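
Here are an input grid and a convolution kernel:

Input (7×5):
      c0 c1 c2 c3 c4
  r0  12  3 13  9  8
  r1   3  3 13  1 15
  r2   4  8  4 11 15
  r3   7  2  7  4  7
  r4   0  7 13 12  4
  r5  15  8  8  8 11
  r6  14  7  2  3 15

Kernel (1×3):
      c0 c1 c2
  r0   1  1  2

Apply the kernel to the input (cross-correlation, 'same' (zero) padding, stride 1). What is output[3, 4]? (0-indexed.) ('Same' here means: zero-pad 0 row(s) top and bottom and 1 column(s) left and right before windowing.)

11

The receptive field on the zero-padded input at this output position is [4 7 0]. Elementwise product with the kernel and sum: 4·1 + 7·1 + 0·2.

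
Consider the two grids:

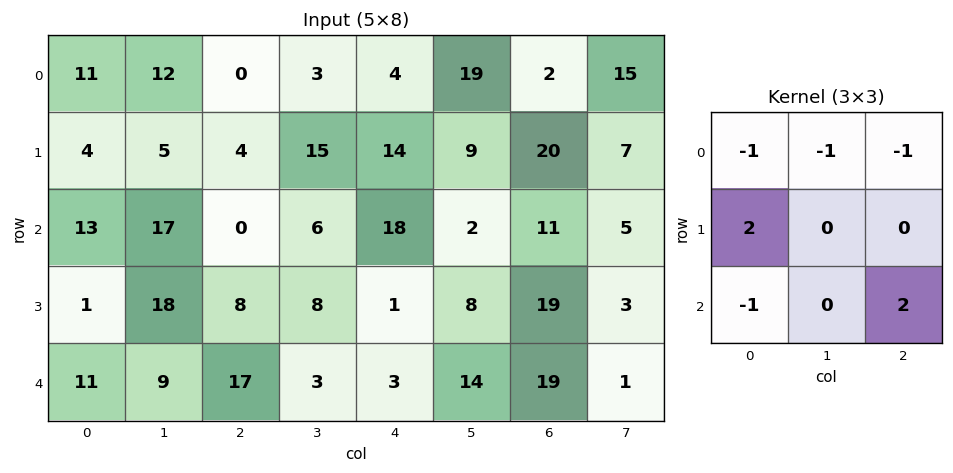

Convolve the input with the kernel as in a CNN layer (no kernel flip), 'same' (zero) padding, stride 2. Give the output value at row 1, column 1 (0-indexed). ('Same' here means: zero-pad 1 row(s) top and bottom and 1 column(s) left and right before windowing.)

The receptive field on the zero-padded input at this output position is [5 4 15 / 17 0 6 / 18 8 8]. Elementwise product with the kernel and sum: 5·-1 + 4·-1 + 15·-1 + 17·2 + 18·-1 + 8·2.

8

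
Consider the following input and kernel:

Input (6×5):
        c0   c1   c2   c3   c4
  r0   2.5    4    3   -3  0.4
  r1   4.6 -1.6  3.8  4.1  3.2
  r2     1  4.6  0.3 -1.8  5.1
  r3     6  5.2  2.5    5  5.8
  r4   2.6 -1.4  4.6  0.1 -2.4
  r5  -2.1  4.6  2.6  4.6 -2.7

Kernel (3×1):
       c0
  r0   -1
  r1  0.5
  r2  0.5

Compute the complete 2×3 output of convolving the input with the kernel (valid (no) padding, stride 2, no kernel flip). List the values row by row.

0.3 -0.95 3.75
3.3 3.25 -3.4

Output[0,0]: The receptive field on the input at this output position is [2.5 / 4.6 / 1]. Elementwise product with the kernel and sum: 2.5·-1 + 4.6·0.5 + 1·0.5.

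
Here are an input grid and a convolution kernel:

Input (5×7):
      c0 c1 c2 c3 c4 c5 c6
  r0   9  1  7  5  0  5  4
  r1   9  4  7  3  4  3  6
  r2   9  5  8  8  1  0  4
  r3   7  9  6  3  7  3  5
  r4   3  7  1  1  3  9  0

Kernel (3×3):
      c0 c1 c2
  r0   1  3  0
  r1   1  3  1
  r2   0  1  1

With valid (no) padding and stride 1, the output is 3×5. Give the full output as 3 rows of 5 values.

Output[0,0]: The receptive field on the input at this output position is [9 1 7 / 9 4 7 / 9 5 8]. Elementwise product with the kernel and sum: 9·1 + 1·3 + 9·1 + 4·3 + 7·1 + 5·1 + 8·1.

53 66 51 24 38
68 71 59 36 26
72 61 58 50 31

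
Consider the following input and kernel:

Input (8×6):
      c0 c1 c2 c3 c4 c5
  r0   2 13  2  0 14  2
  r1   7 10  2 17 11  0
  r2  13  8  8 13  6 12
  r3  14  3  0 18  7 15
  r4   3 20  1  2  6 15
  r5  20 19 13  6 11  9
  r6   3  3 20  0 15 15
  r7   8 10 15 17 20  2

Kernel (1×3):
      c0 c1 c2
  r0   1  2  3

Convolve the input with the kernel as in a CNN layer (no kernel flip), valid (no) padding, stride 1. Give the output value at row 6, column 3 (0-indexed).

75

The receptive field on the input at this output position is [0 15 15]. Elementwise product with the kernel and sum: 0·1 + 15·2 + 15·3.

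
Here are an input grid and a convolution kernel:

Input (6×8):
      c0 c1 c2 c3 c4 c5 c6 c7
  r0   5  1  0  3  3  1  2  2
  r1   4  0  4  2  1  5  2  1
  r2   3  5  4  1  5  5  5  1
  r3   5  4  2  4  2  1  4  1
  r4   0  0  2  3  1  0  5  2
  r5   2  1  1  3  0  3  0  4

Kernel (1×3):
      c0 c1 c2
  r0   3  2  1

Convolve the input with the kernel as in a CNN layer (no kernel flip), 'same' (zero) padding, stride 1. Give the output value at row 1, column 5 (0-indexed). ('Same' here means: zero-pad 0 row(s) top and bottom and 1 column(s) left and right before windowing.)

The receptive field on the zero-padded input at this output position is [1 5 2]. Elementwise product with the kernel and sum: 1·3 + 5·2 + 2·1.

15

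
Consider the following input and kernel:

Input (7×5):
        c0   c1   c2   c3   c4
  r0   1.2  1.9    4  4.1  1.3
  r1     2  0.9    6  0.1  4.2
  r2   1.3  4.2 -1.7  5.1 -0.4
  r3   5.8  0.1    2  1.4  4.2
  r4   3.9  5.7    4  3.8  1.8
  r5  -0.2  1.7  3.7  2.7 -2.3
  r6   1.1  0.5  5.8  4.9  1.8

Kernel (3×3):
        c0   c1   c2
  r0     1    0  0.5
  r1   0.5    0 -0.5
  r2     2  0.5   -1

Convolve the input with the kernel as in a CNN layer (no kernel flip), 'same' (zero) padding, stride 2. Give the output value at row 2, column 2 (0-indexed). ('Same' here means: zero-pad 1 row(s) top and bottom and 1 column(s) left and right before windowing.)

7.55

The receptive field on the zero-padded input at this output position is [1.4 4.2 0 / 3.8 1.8 0 / 2.7 -2.3 0]. Elementwise product with the kernel and sum: 1.4·1 + 0·0.5 + 3.8·0.5 + 0·-0.5 + 2.7·2 + -2.3·0.5 + 0·-1.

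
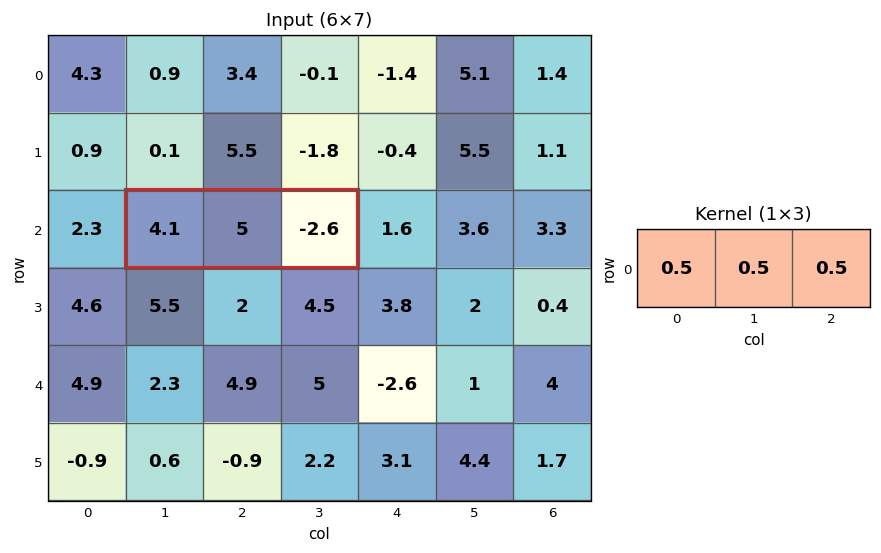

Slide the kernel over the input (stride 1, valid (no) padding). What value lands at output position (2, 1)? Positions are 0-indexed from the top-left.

The receptive field on the input at this output position is [4.1 5 -2.6]. Elementwise product with the kernel and sum: 4.1·0.5 + 5·0.5 + -2.6·0.5.

3.25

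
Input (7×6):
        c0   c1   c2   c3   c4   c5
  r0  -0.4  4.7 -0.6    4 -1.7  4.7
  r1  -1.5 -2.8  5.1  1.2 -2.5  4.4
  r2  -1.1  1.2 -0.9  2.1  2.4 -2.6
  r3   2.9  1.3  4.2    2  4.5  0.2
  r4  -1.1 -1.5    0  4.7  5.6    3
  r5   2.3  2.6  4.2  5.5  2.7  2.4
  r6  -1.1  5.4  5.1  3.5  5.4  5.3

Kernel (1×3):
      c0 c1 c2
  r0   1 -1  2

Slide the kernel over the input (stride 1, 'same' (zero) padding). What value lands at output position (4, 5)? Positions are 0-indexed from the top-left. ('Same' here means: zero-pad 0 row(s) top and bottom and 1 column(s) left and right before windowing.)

The receptive field on the zero-padded input at this output position is [5.6 3 0]. Elementwise product with the kernel and sum: 5.6·1 + 3·-1 + 0·2.

2.6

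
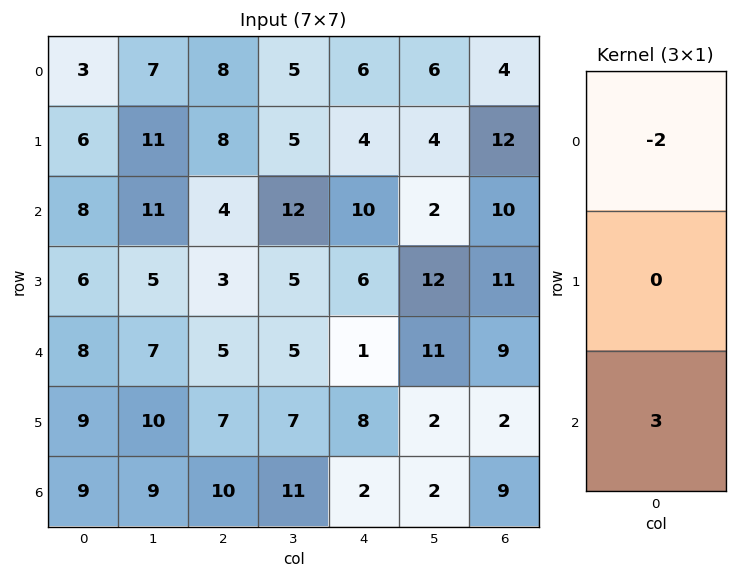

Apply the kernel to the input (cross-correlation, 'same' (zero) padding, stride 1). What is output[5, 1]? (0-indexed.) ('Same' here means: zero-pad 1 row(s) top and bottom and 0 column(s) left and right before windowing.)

The receptive field on the zero-padded input at this output position is [7 / 10 / 9]. Elementwise product with the kernel and sum: 7·-2 + 9·3.

13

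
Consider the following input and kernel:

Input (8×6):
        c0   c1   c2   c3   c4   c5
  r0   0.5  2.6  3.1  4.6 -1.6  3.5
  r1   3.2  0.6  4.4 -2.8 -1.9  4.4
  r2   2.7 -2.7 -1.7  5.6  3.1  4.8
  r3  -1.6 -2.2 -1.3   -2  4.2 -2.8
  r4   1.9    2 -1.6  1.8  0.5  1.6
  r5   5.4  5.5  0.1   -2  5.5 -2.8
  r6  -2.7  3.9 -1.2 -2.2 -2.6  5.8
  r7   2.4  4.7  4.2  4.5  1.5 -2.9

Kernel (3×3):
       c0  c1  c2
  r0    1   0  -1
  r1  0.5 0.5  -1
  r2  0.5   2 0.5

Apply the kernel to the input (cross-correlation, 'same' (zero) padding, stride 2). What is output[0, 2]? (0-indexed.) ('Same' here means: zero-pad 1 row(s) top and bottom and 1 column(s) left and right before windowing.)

-5

The receptive field on the zero-padded input at this output position is [0 0 0 / 4.6 -1.6 3.5 / -2.8 -1.9 4.4]. Elementwise product with the kernel and sum: 0·1 + 0·-1 + 4.6·0.5 + -1.6·0.5 + 3.5·-1 + -2.8·0.5 + -1.9·2 + 4.4·0.5.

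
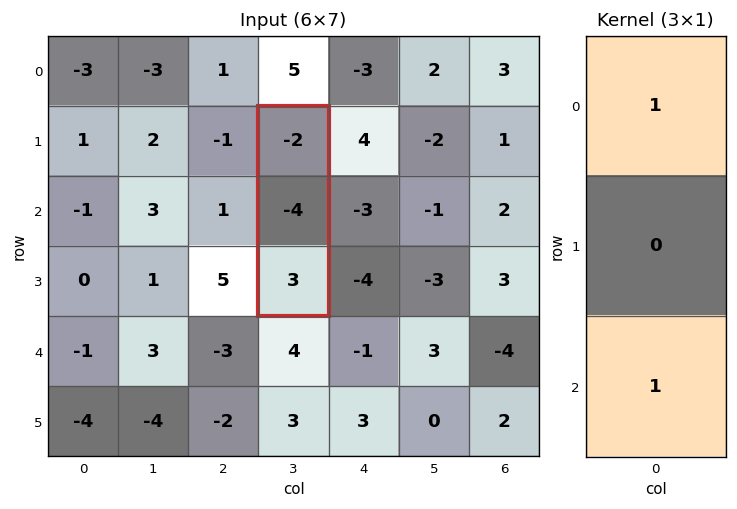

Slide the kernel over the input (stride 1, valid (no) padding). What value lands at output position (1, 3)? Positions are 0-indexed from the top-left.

The receptive field on the input at this output position is [-2 / -4 / 3]. Elementwise product with the kernel and sum: -2·1 + 3·1.

1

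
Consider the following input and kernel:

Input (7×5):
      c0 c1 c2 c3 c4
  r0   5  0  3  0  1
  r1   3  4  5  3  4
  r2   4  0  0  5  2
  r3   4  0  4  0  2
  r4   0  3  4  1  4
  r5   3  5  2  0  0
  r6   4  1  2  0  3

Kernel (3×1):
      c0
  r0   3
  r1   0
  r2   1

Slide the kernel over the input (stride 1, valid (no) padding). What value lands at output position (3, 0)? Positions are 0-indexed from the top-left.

The receptive field on the input at this output position is [4 / 0 / 3]. Elementwise product with the kernel and sum: 4·3 + 3·1.

15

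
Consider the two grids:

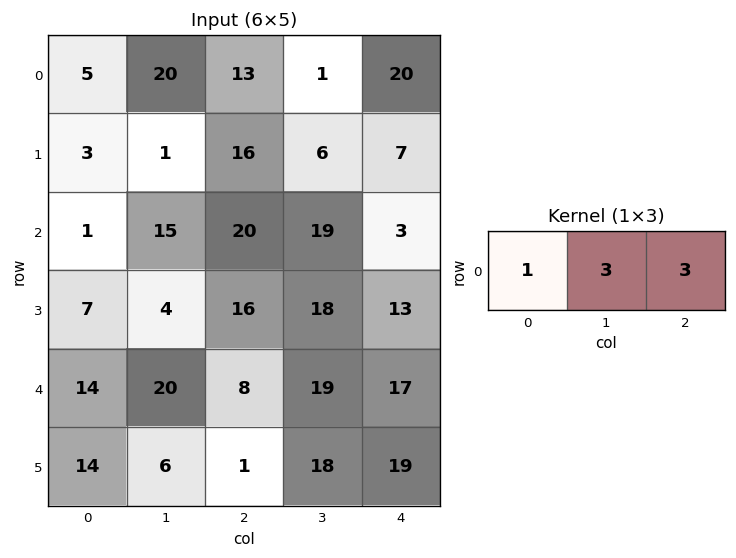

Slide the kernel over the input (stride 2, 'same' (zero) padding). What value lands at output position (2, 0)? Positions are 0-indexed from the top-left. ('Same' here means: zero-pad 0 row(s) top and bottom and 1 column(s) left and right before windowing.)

The receptive field on the zero-padded input at this output position is [0 14 20]. Elementwise product with the kernel and sum: 0·1 + 14·3 + 20·3.

102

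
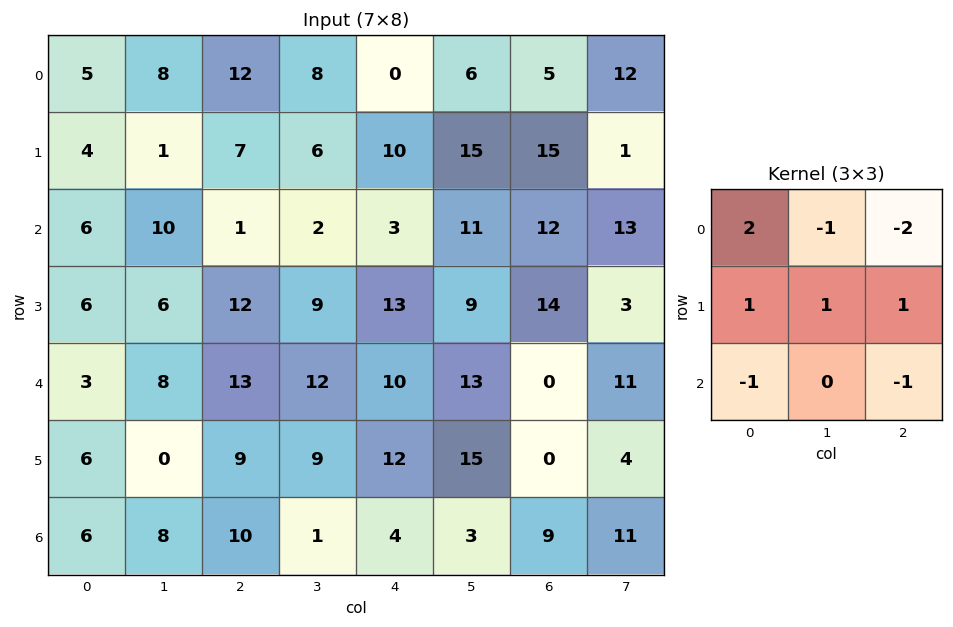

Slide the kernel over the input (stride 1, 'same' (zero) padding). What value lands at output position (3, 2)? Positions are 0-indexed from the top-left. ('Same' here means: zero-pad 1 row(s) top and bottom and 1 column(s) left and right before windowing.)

22

The receptive field on the zero-padded input at this output position is [10 1 2 / 6 12 9 / 8 13 12]. Elementwise product with the kernel and sum: 10·2 + 1·-1 + 2·-2 + 6·1 + 12·1 + 9·1 + 8·-1 + 12·-1.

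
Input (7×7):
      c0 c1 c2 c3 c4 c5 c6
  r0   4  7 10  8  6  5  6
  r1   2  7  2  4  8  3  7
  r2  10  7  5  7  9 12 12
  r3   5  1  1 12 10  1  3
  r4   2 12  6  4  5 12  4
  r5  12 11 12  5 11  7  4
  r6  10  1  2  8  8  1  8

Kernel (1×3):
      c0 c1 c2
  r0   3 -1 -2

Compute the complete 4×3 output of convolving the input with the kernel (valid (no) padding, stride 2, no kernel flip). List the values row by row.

Output[0,0]: The receptive field on the input at this output position is [4 7 10]. Elementwise product with the kernel and sum: 4·3 + 7·-1 + 10·-2.
Output[0,1]: The receptive field on the input at this output position is [10 8 6]. Elementwise product with the kernel and sum: 10·3 + 8·-1 + 6·-2.

-15 10 1
13 -10 -9
-18 4 -5
25 -18 7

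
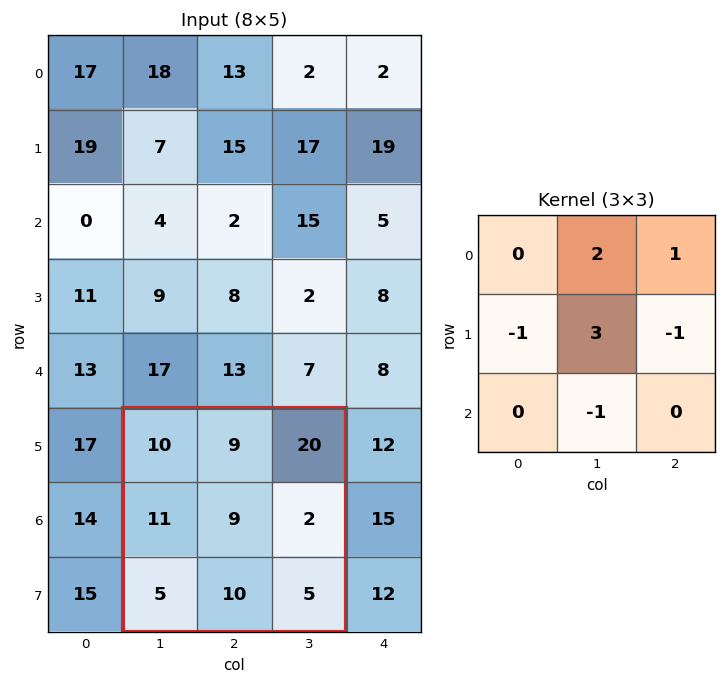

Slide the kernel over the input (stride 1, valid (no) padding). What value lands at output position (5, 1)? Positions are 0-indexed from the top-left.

42

The receptive field on the input at this output position is [10 9 20 / 11 9 2 / 5 10 5]. Elementwise product with the kernel and sum: 9·2 + 20·1 + 11·-1 + 9·3 + 2·-1 + 10·-1.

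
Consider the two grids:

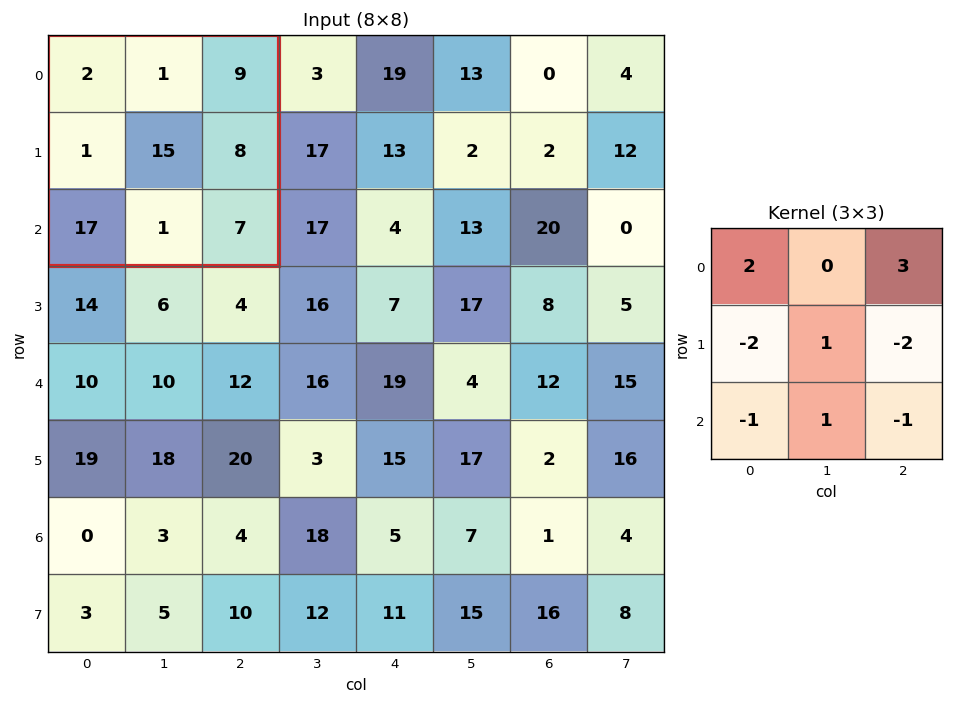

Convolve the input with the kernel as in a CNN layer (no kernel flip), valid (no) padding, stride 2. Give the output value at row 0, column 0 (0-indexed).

5

The receptive field on the input at this output position is [2 1 9 / 1 15 8 / 17 1 7]. Elementwise product with the kernel and sum: 2·2 + 9·3 + 1·-2 + 15·1 + 8·-2 + 17·-1 + 1·1 + 7·-1.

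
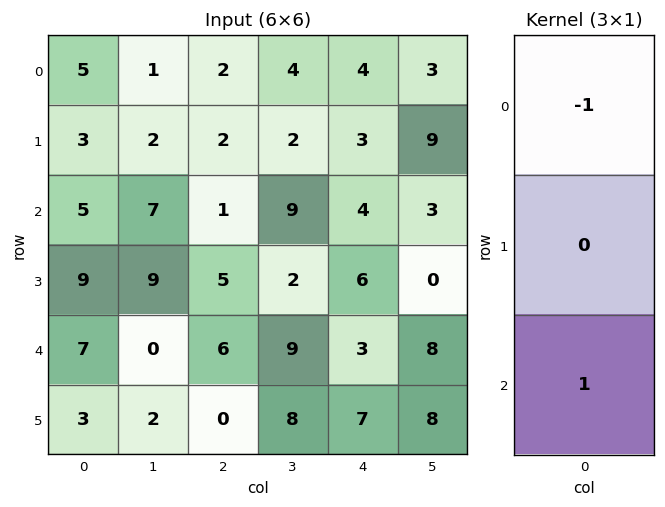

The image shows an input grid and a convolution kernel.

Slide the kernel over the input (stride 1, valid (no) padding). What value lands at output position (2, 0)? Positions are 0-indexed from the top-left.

2

The receptive field on the input at this output position is [5 / 9 / 7]. Elementwise product with the kernel and sum: 5·-1 + 7·1.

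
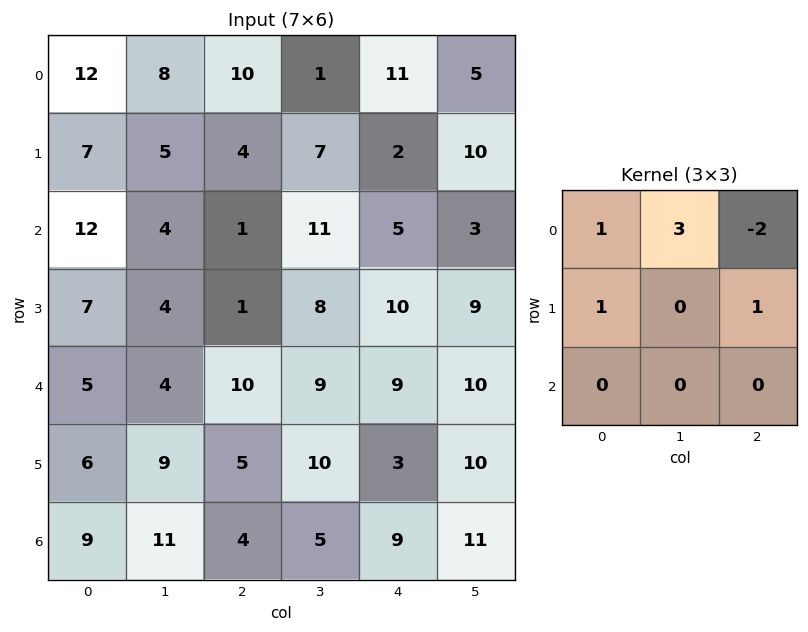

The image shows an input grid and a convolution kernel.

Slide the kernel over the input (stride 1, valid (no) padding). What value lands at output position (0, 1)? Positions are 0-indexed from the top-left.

The receptive field on the input at this output position is [8 10 1 / 5 4 7 / 4 1 11]. Elementwise product with the kernel and sum: 8·1 + 10·3 + 1·-2 + 5·1 + 7·1.

48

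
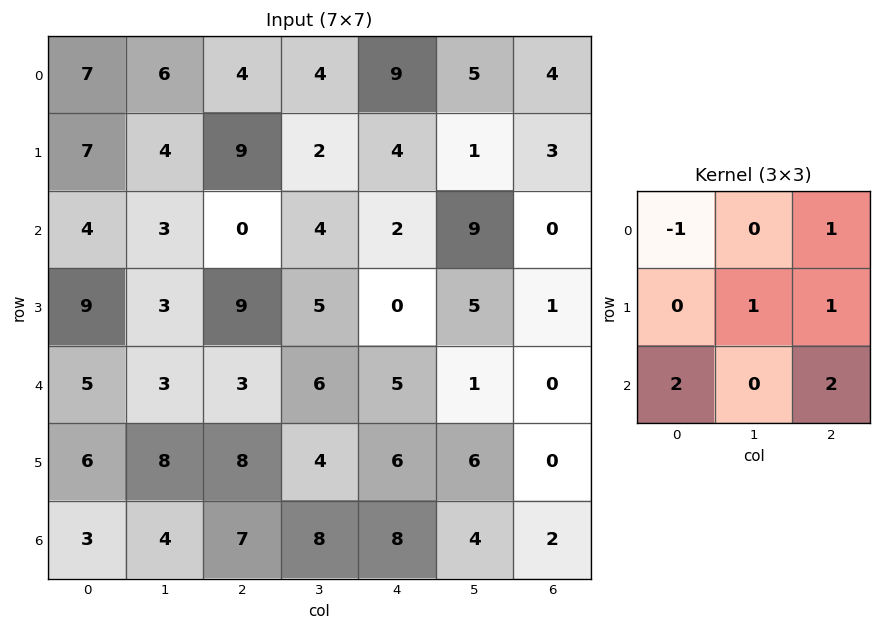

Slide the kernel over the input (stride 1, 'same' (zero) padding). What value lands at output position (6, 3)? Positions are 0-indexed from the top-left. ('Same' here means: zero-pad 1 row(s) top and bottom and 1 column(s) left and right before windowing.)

14

The receptive field on the zero-padded input at this output position is [8 4 6 / 7 8 8 / 0 0 0]. Elementwise product with the kernel and sum: 8·-1 + 6·1 + 8·1 + 8·1 + 0·2 + 0·2.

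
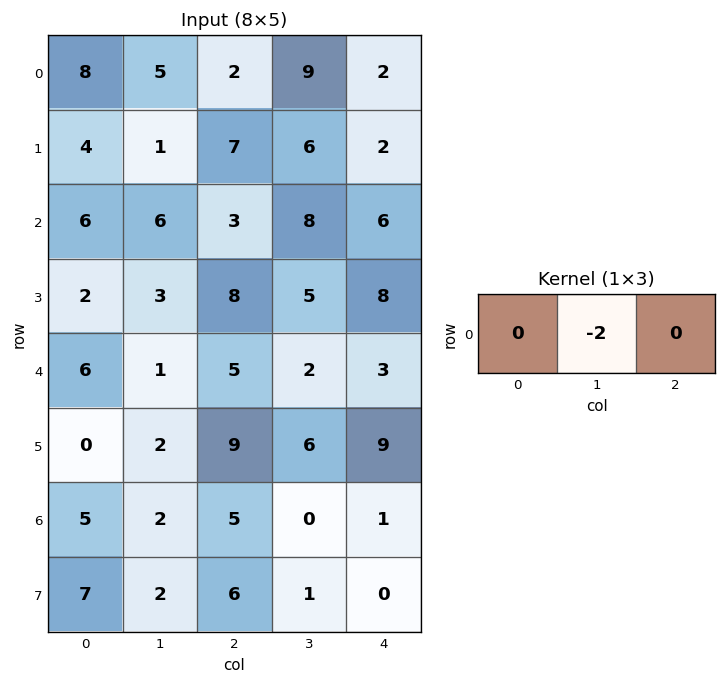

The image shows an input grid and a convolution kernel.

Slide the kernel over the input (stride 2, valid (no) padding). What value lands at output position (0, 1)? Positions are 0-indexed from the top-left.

The receptive field on the input at this output position is [2 9 2]. Elementwise product with the kernel and sum: 9·-2.

-18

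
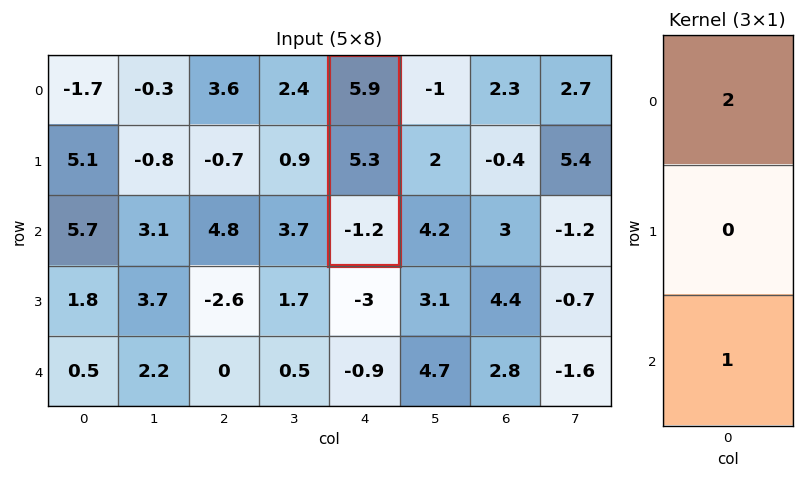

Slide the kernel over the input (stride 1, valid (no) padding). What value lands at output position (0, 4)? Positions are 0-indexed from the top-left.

10.6

The receptive field on the input at this output position is [5.9 / 5.3 / -1.2]. Elementwise product with the kernel and sum: 5.9·2 + -1.2·1.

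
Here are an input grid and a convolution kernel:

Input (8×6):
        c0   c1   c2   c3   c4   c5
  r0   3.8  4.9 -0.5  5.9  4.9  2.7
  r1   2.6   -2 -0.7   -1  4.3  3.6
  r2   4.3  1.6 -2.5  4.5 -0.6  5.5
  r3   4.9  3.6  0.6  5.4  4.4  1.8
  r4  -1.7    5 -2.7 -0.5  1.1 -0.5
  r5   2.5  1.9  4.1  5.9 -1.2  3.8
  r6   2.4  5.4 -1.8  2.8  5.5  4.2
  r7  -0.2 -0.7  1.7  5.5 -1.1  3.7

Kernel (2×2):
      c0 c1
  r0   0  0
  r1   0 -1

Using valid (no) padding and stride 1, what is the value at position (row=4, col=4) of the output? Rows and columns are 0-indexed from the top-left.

The receptive field on the input at this output position is [1.1 -0.5 / -1.2 3.8]. Elementwise product with the kernel and sum: 3.8·-1.

-3.8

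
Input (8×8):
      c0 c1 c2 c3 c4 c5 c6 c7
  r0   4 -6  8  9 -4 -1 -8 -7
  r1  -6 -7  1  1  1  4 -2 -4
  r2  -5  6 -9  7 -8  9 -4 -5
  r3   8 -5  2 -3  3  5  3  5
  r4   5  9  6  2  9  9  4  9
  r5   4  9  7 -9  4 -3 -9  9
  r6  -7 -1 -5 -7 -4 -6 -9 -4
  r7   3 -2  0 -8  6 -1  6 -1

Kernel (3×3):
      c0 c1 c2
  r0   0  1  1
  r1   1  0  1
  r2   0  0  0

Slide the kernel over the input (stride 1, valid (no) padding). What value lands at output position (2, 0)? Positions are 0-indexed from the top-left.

The receptive field on the input at this output position is [-5 6 -9 / 8 -5 2 / 5 9 6]. Elementwise product with the kernel and sum: 6·1 + -9·1 + 8·1 + 2·1.

7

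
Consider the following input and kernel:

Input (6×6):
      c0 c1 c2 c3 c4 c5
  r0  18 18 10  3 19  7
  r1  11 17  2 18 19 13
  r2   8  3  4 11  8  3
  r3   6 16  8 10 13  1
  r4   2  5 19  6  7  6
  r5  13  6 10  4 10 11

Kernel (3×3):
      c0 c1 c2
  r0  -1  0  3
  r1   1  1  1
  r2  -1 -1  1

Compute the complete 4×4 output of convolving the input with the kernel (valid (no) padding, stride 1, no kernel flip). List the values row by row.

Output[0,0]: The receptive field on the input at this output position is [18 18 10 / 11 17 2 / 8 3 4]. Elementwise product with the kernel and sum: 18·-1 + 10·3 + 11·1 + 17·1 + 2·1 + 8·-1 + 3·-1 + 4·1.

35 32 79 52
-4 41 73 21
46 46 33 15
35 32 59 9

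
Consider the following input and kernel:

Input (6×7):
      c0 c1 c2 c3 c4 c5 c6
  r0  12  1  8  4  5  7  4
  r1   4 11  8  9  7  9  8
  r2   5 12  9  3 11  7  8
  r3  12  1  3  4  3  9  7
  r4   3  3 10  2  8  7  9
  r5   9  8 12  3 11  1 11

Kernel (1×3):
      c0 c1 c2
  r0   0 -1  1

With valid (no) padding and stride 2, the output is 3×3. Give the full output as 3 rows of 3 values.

Output[0,0]: The receptive field on the input at this output position is [12 1 8]. Elementwise product with the kernel and sum: 1·-1 + 8·1.
Output[0,1]: The receptive field on the input at this output position is [8 4 5]. Elementwise product with the kernel and sum: 4·-1 + 5·1.

7 1 -3
-3 8 1
7 6 2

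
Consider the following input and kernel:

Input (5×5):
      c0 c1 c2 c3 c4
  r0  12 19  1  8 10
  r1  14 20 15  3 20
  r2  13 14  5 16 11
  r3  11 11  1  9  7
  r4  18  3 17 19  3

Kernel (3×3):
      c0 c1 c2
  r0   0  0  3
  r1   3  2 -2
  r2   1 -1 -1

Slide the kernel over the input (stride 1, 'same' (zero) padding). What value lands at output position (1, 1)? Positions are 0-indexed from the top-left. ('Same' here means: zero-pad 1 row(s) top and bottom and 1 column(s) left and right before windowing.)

The receptive field on the zero-padded input at this output position is [12 19 1 / 14 20 15 / 13 14 5]. Elementwise product with the kernel and sum: 1·3 + 14·3 + 20·2 + 15·-2 + 13·1 + 14·-1 + 5·-1.

49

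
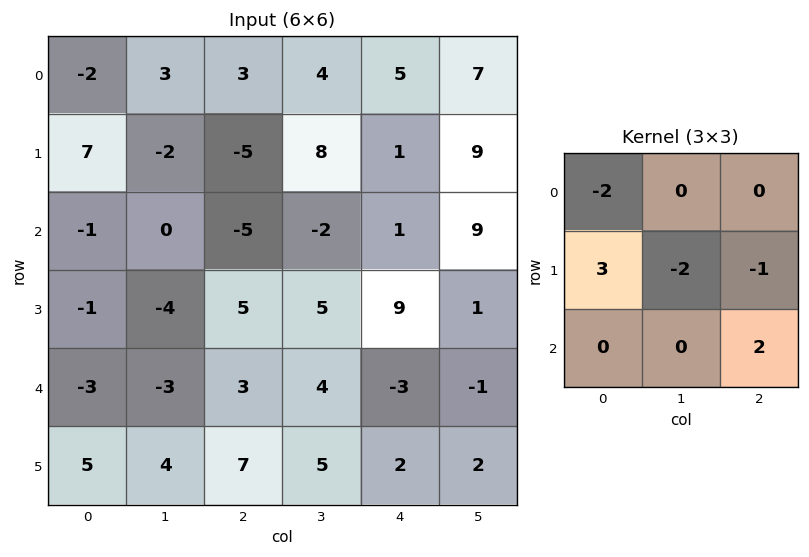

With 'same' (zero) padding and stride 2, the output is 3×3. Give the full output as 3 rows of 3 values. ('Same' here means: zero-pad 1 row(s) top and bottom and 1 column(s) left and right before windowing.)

Output[0,0]: The receptive field on the zero-padded input at this output position is [0 0 0 / 0 -2 3 / 0 7 -2]. Elementwise product with the kernel and sum: 0·-2 + 0·3 + -2·-2 + 3·-1 + -2·2.
Output[0,1]: The receptive field on the zero-padded input at this output position is [0 0 0 / 3 3 4 / -2 -5 8]. Elementwise product with the kernel and sum: 0·-2 + 3·3 + 3·-2 + 4·-1 + 8·2.

-3 15 13
-6 26 -31
17 -1 13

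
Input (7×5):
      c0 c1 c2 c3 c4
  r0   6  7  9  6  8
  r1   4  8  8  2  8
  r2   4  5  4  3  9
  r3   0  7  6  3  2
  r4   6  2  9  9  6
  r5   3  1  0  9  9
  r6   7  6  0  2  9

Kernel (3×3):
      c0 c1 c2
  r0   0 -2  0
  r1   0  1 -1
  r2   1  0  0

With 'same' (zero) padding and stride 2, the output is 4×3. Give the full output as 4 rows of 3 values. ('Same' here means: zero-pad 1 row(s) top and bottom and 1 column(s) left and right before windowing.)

-1 11 10
-9 -8 -4
4 -11 11
-5 -2 -9

Output[0,0]: The receptive field on the zero-padded input at this output position is [0 0 0 / 0 6 7 / 0 4 8]. Elementwise product with the kernel and sum: 0·-2 + 6·1 + 7·-1 + 0·1.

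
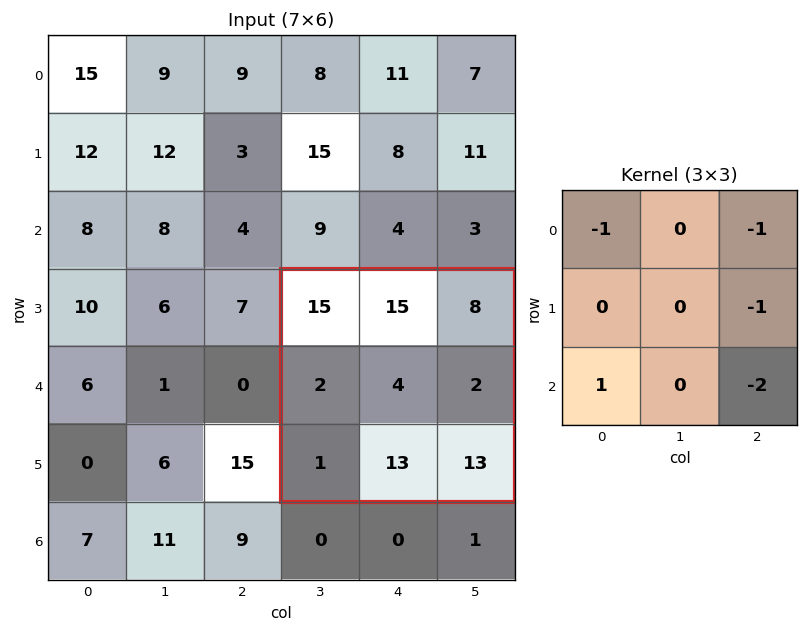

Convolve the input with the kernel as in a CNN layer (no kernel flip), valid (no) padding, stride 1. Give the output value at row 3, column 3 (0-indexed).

-50

The receptive field on the input at this output position is [15 15 8 / 2 4 2 / 1 13 13]. Elementwise product with the kernel and sum: 15·-1 + 8·-1 + 2·-1 + 1·1 + 13·-2.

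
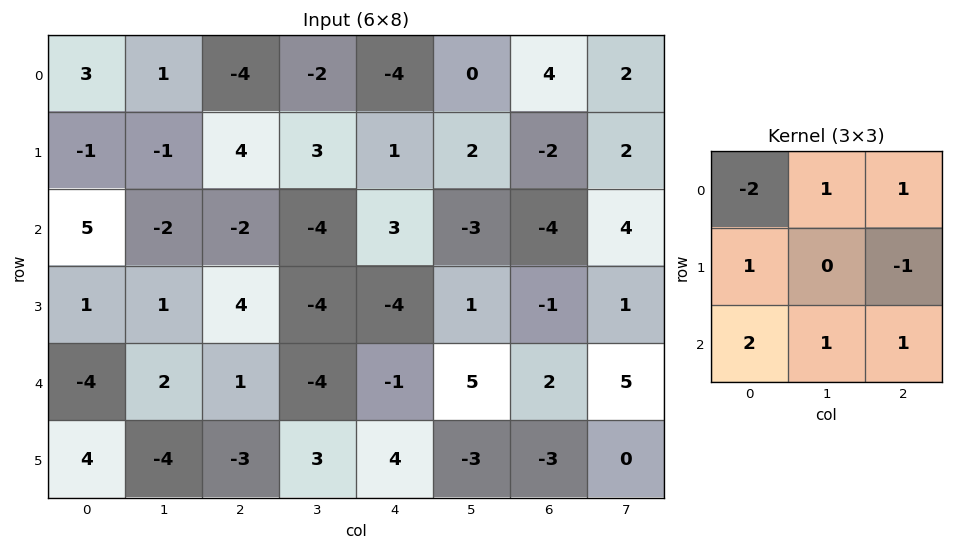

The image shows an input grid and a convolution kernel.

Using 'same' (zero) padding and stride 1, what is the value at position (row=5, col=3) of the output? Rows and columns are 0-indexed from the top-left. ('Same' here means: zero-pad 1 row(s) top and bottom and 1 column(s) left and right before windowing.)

-14

The receptive field on the zero-padded input at this output position is [1 -4 -1 / -3 3 4 / 0 0 0]. Elementwise product with the kernel and sum: 1·-2 + -4·1 + -1·1 + -3·1 + 4·-1 + 0·2 + 0·1 + 0·1.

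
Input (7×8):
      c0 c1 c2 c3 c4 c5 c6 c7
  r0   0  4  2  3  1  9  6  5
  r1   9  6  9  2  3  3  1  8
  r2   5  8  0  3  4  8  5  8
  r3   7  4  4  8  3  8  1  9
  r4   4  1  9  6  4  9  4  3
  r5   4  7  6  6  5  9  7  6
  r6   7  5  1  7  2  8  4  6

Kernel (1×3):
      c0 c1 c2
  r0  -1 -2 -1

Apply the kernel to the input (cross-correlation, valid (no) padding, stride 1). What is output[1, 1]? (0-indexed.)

-26

The receptive field on the input at this output position is [6 9 2]. Elementwise product with the kernel and sum: 6·-1 + 9·-2 + 2·-1.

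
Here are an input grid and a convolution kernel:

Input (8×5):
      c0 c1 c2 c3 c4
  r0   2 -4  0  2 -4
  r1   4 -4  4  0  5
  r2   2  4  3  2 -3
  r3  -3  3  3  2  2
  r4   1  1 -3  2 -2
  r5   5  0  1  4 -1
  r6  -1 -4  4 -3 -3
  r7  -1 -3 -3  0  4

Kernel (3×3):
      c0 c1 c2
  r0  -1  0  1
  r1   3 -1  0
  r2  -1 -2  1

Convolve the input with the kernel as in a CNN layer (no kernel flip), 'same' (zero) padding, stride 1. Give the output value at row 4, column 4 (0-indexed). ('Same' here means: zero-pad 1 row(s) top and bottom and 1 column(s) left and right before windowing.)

4

The receptive field on the zero-padded input at this output position is [2 2 0 / 2 -2 0 / 4 -1 0]. Elementwise product with the kernel and sum: 2·-1 + 0·1 + 2·3 + -2·-1 + 4·-1 + -1·-2 + 0·1.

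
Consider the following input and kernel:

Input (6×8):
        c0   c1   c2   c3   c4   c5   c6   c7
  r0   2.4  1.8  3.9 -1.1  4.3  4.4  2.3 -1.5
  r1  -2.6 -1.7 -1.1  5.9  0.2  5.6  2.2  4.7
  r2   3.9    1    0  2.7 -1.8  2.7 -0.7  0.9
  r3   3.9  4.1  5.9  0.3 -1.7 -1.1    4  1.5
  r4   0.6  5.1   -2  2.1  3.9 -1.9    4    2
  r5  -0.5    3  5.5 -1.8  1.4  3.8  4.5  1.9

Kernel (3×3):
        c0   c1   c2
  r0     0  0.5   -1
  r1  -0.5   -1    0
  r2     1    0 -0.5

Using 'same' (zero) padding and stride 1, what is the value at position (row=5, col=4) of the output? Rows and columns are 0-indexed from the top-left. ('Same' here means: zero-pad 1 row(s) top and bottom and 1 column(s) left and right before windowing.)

3.35

The receptive field on the zero-padded input at this output position is [2.1 3.9 -1.9 / -1.8 1.4 3.8 / 0 0 0]. Elementwise product with the kernel and sum: 3.9·0.5 + -1.9·-1 + -1.8·-0.5 + 1.4·-1 + 0·1 + 0·-0.5.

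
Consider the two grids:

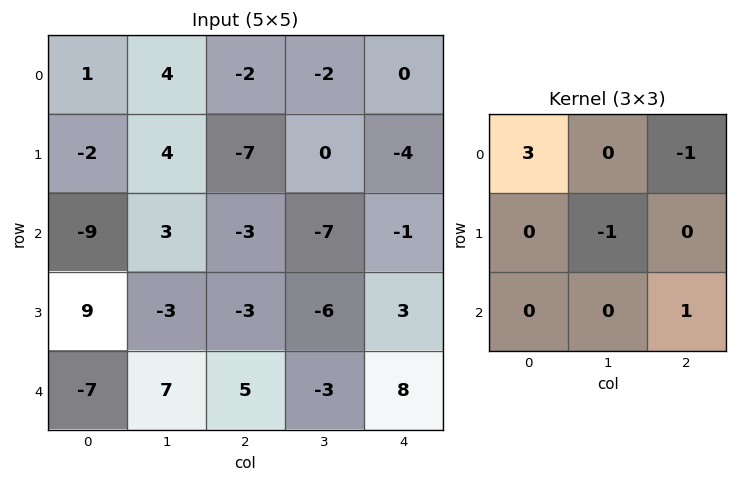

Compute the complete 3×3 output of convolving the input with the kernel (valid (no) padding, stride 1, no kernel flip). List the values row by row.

Output[0,0]: The receptive field on the input at this output position is [1 4 -2 / -2 4 -7 / -9 3 -3]. Elementwise product with the kernel and sum: 1·3 + -2·-1 + 4·-1 + -3·1.

-2 14 -7
-5 9 -7
-16 16 6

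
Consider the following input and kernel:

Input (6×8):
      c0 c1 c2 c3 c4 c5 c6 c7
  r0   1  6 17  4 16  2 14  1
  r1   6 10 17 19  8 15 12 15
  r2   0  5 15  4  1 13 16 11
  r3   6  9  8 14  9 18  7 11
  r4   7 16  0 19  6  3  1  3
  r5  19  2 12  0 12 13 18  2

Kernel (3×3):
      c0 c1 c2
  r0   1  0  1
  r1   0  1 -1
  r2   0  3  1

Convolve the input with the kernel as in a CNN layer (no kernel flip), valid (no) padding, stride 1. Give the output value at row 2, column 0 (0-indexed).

The receptive field on the input at this output position is [0 5 15 / 6 9 8 / 7 16 0]. Elementwise product with the kernel and sum: 0·1 + 15·1 + 9·1 + 8·-1 + 16·3 + 0·1.

64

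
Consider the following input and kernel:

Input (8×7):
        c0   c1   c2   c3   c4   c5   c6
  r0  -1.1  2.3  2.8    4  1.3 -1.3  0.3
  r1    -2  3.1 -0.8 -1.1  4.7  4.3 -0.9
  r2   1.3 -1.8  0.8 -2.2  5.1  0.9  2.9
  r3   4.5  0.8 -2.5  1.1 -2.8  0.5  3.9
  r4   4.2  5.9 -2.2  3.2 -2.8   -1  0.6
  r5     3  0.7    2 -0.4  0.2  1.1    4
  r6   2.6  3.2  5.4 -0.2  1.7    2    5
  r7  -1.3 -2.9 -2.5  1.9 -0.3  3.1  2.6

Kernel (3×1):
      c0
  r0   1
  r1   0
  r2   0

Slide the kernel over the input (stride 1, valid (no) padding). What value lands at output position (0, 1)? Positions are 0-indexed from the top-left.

2.3

The receptive field on the input at this output position is [2.3 / 3.1 / -1.8]. Elementwise product with the kernel and sum: 2.3·1.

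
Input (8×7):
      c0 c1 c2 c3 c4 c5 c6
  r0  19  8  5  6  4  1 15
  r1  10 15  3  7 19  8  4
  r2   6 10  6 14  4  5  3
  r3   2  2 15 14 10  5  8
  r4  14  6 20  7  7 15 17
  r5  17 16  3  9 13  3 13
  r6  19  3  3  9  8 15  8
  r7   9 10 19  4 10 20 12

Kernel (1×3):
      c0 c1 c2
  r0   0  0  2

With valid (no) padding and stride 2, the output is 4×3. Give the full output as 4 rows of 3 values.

Output[0,0]: The receptive field on the input at this output position is [19 8 5]. Elementwise product with the kernel and sum: 5·2.

10 8 30
12 8 6
40 14 34
6 16 16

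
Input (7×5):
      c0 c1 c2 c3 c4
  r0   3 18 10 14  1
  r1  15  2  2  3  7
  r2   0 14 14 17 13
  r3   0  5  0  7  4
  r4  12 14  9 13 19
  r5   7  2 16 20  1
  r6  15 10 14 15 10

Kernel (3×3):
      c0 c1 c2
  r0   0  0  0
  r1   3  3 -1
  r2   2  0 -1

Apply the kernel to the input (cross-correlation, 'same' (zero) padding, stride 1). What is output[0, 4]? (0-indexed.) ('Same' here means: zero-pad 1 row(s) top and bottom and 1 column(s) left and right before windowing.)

51

The receptive field on the zero-padded input at this output position is [0 0 0 / 14 1 0 / 3 7 0]. Elementwise product with the kernel and sum: 14·3 + 1·3 + 0·-1 + 3·2 + 0·-1.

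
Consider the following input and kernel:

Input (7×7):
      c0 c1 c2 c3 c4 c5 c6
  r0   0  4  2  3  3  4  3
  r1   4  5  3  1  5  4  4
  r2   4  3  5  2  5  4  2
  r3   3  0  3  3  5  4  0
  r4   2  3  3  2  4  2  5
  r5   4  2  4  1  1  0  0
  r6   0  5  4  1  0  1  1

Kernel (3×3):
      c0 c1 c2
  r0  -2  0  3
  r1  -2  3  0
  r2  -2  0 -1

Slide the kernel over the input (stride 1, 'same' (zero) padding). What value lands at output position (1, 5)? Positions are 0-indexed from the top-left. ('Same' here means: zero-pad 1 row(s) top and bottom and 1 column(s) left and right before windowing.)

-7

The receptive field on the zero-padded input at this output position is [3 4 3 / 5 4 4 / 5 4 2]. Elementwise product with the kernel and sum: 3·-2 + 3·3 + 5·-2 + 4·3 + 5·-2 + 2·-1.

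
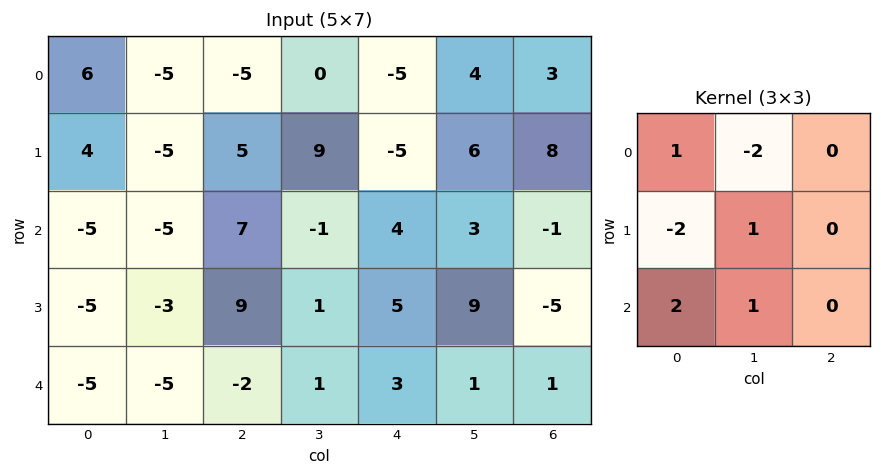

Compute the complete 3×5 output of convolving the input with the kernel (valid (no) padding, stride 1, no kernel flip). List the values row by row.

-12 17 7 -11 14
6 5 -9 32 -3
-3 -16 -11 -1 4

Output[0,0]: The receptive field on the input at this output position is [6 -5 -5 / 4 -5 5 / -5 -5 7]. Elementwise product with the kernel and sum: 6·1 + -5·-2 + 4·-2 + -5·1 + -5·2 + -5·1.
Output[0,1]: The receptive field on the input at this output position is [-5 -5 0 / -5 5 9 / -5 7 -1]. Elementwise product with the kernel and sum: -5·1 + -5·-2 + -5·-2 + 5·1 + -5·2 + 7·1.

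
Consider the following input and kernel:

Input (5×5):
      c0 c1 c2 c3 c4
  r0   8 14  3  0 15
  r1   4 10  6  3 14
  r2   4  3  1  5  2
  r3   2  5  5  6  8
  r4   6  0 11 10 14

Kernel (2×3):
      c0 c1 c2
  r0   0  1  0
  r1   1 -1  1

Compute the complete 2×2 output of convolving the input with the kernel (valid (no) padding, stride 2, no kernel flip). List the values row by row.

Output[0,0]: The receptive field on the input at this output position is [8 14 3 / 4 10 6]. Elementwise product with the kernel and sum: 14·1 + 4·1 + 10·-1 + 6·1.

14 17
5 12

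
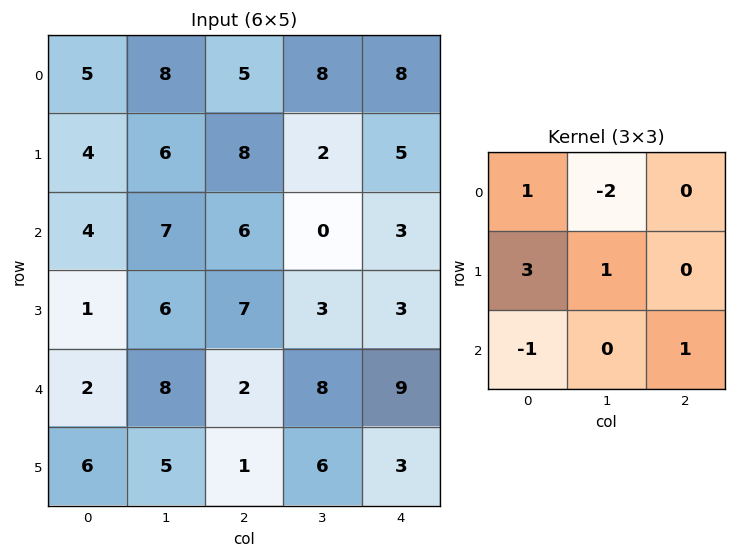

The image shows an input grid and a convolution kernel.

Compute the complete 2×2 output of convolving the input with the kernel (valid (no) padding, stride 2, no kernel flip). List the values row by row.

9 12
-1 37

Output[0,0]: The receptive field on the input at this output position is [5 8 5 / 4 6 8 / 4 7 6]. Elementwise product with the kernel and sum: 5·1 + 8·-2 + 4·3 + 6·1 + 4·-1 + 6·1.
Output[0,1]: The receptive field on the input at this output position is [5 8 8 / 8 2 5 / 6 0 3]. Elementwise product with the kernel and sum: 5·1 + 8·-2 + 8·3 + 2·1 + 6·-1 + 3·1.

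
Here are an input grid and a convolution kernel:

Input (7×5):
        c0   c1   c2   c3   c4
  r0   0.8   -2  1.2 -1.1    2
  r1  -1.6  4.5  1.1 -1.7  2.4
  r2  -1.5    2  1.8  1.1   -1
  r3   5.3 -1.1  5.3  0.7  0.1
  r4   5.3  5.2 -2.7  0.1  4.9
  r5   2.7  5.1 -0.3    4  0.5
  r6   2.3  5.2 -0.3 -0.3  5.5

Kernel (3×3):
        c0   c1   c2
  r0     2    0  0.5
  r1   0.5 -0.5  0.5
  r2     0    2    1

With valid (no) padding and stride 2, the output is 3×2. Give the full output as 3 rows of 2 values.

5.5 7.2
11.45 10.55
18 0.05

Output[0,0]: The receptive field on the input at this output position is [0.8 -2 1.2 / -1.6 4.5 1.1 / -1.5 2 1.8]. Elementwise product with the kernel and sum: 0.8·2 + 1.2·0.5 + -1.6·0.5 + 4.5·-0.5 + 1.1·0.5 + 2·2 + 1.8·1.
Output[0,1]: The receptive field on the input at this output position is [1.2 -1.1 2 / 1.1 -1.7 2.4 / 1.8 1.1 -1]. Elementwise product with the kernel and sum: 1.2·2 + 2·0.5 + 1.1·0.5 + -1.7·-0.5 + 2.4·0.5 + 1.1·2 + -1·1.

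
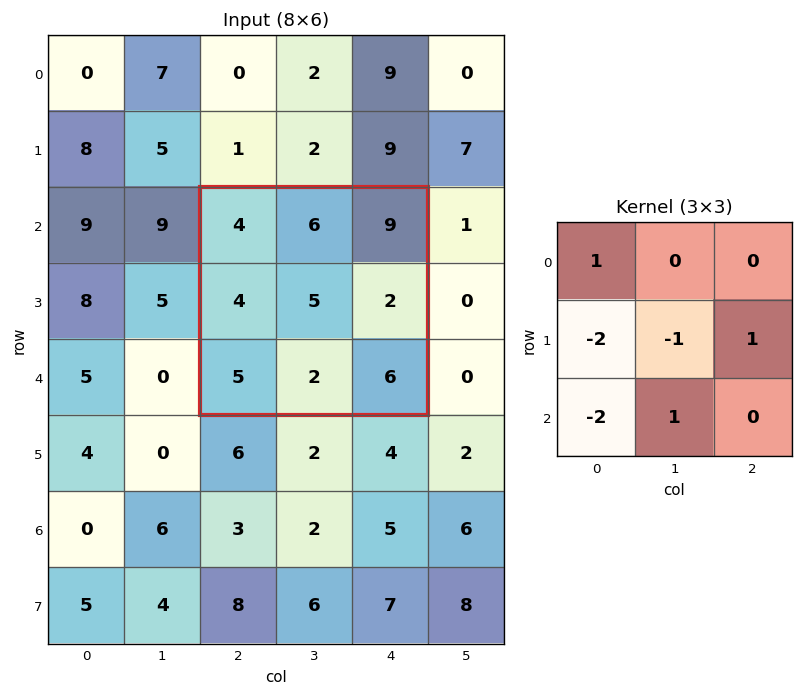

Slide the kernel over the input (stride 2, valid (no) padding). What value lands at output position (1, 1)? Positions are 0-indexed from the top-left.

-15

The receptive field on the input at this output position is [4 6 9 / 4 5 2 / 5 2 6]. Elementwise product with the kernel and sum: 4·1 + 4·-2 + 5·-1 + 2·1 + 5·-2 + 2·1.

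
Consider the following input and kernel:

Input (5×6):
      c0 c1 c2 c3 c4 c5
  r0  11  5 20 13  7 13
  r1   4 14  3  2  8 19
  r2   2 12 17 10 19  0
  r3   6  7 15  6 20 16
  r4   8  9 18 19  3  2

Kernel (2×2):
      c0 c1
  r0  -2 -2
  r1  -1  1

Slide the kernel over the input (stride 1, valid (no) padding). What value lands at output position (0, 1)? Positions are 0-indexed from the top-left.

The receptive field on the input at this output position is [5 20 / 14 3]. Elementwise product with the kernel and sum: 5·-2 + 20·-2 + 14·-1 + 3·1.

-61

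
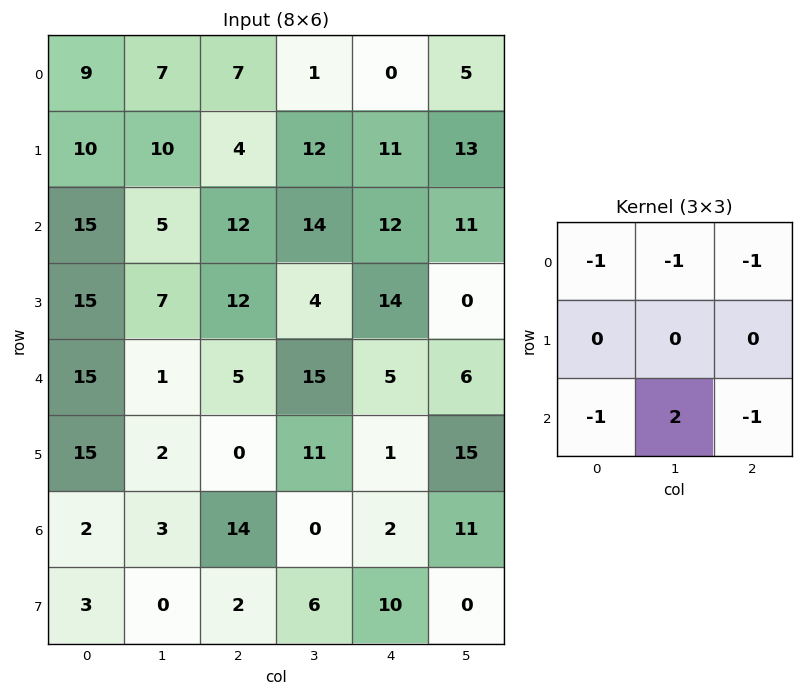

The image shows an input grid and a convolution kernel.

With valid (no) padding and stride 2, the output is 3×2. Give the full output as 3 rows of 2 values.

Output[0,0]: The receptive field on the input at this output position is [9 7 7 / 10 10 4 / 15 5 12]. Elementwise product with the kernel and sum: 9·-1 + 7·-1 + 7·-1 + 15·-1 + 5·2 + 12·-1.
Output[0,1]: The receptive field on the input at this output position is [7 1 0 / 4 12 11 / 12 14 12]. Elementwise product with the kernel and sum: 7·-1 + 1·-1 + 0·-1 + 12·-1 + 14·2 + 12·-1.

-40 -4
-50 -18
-31 -41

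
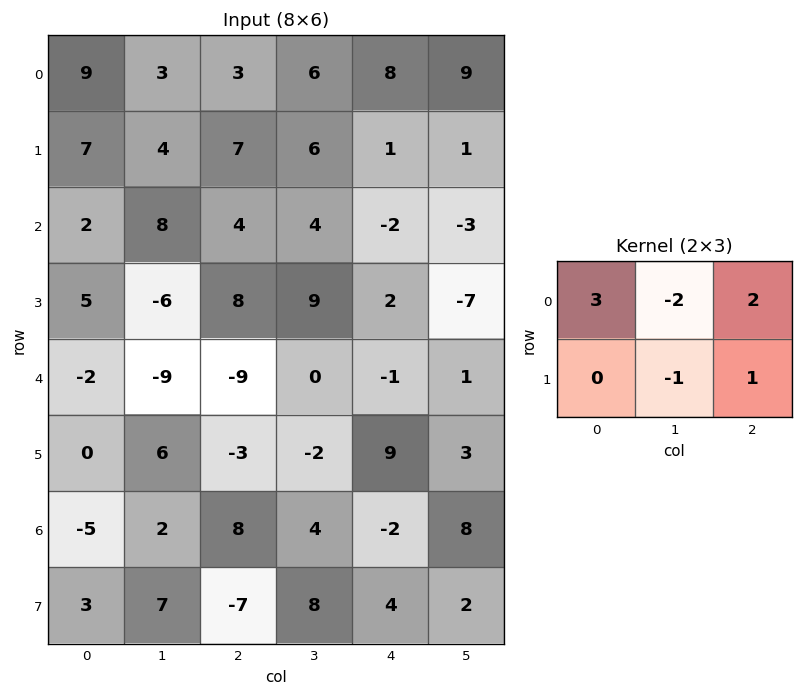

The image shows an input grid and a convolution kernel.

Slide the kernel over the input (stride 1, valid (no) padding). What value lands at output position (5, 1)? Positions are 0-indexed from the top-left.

The receptive field on the input at this output position is [6 -3 -2 / 2 8 4]. Elementwise product with the kernel and sum: 6·3 + -3·-2 + -2·2 + 8·-1 + 4·1.

16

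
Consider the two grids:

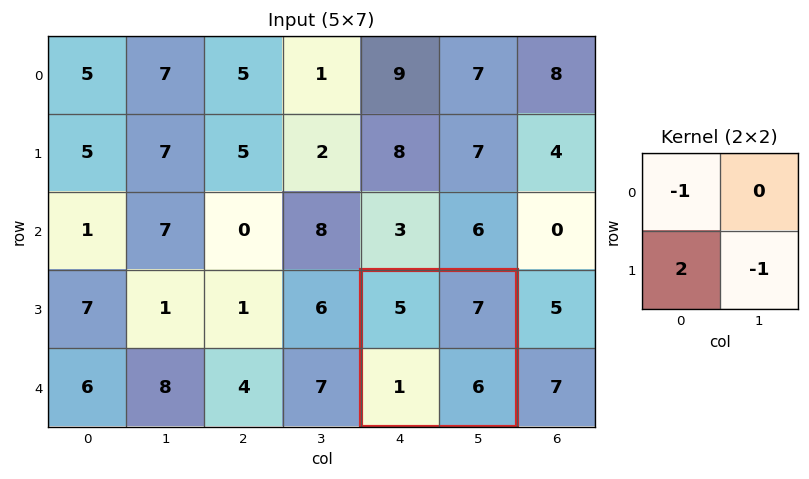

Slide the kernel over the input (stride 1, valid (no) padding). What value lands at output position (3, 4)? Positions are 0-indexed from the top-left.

The receptive field on the input at this output position is [5 7 / 1 6]. Elementwise product with the kernel and sum: 5·-1 + 1·2 + 6·-1.

-9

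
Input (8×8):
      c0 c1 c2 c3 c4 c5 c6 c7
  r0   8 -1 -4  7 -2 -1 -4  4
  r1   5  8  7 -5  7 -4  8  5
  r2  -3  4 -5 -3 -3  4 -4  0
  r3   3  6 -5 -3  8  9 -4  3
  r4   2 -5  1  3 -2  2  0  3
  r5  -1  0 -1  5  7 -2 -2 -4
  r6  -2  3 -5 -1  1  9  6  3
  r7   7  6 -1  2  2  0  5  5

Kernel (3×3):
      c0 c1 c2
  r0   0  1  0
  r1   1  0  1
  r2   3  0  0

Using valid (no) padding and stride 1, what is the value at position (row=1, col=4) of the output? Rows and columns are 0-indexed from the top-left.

13

The receptive field on the input at this output position is [7 -4 8 / -3 4 -4 / 8 9 -4]. Elementwise product with the kernel and sum: -4·1 + -3·1 + -4·1 + 8·3.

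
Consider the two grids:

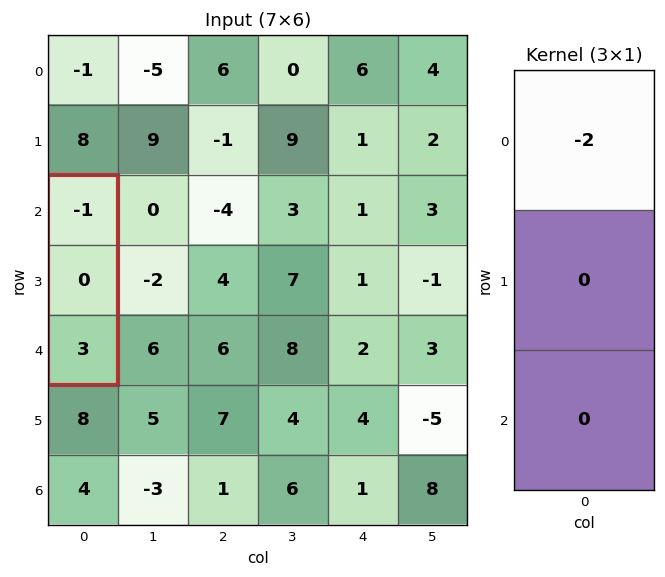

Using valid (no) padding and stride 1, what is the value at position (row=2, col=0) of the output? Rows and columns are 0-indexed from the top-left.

The receptive field on the input at this output position is [-1 / 0 / 3]. Elementwise product with the kernel and sum: -1·-2.

2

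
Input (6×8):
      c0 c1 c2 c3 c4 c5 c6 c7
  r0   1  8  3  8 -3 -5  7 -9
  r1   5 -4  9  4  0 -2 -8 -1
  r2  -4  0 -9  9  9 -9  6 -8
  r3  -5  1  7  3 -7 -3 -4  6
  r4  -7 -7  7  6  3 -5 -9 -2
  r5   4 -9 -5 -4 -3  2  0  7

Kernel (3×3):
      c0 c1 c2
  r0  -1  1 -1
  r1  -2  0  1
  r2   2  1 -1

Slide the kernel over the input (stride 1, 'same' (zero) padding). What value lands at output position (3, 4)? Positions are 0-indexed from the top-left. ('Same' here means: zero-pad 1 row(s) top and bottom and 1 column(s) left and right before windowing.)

20

The receptive field on the zero-padded input at this output position is [9 9 -9 / 3 -7 -3 / 6 3 -5]. Elementwise product with the kernel and sum: 9·-1 + 9·1 + -9·-1 + 3·-2 + -3·1 + 6·2 + 3·1 + -5·-1.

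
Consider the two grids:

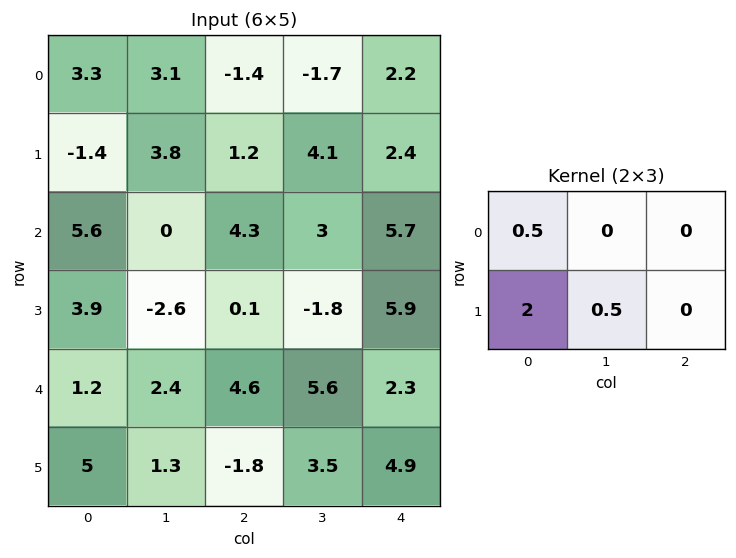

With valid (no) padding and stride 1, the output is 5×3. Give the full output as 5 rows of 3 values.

Output[0,0]: The receptive field on the input at this output position is [3.3 3.1 -1.4 / -1.4 3.8 1.2]. Elementwise product with the kernel and sum: 3.3·0.5 + -1.4·2 + 3.8·0.5.

0.75 9.75 3.75
10.5 4.05 10.7
9.3 -5.15 1.45
5.55 5.8 12.05
11.25 2.9 0.45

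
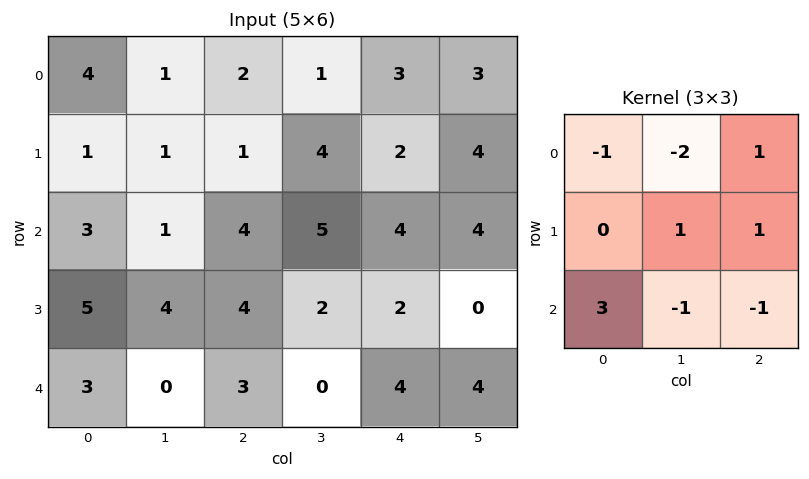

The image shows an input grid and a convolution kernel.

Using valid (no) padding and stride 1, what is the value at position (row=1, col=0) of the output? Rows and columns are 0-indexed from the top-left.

10

The receptive field on the input at this output position is [1 1 1 / 3 1 4 / 5 4 4]. Elementwise product with the kernel and sum: 1·-1 + 1·-2 + 1·1 + 1·1 + 4·1 + 5·3 + 4·-1 + 4·-1.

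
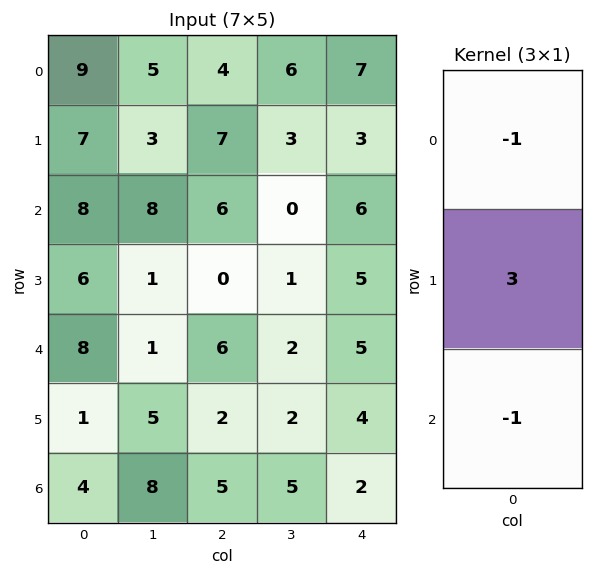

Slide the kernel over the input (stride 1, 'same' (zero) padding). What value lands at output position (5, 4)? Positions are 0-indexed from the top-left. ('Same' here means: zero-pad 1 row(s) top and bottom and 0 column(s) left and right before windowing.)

The receptive field on the zero-padded input at this output position is [5 / 4 / 2]. Elementwise product with the kernel and sum: 5·-1 + 4·3 + 2·-1.

5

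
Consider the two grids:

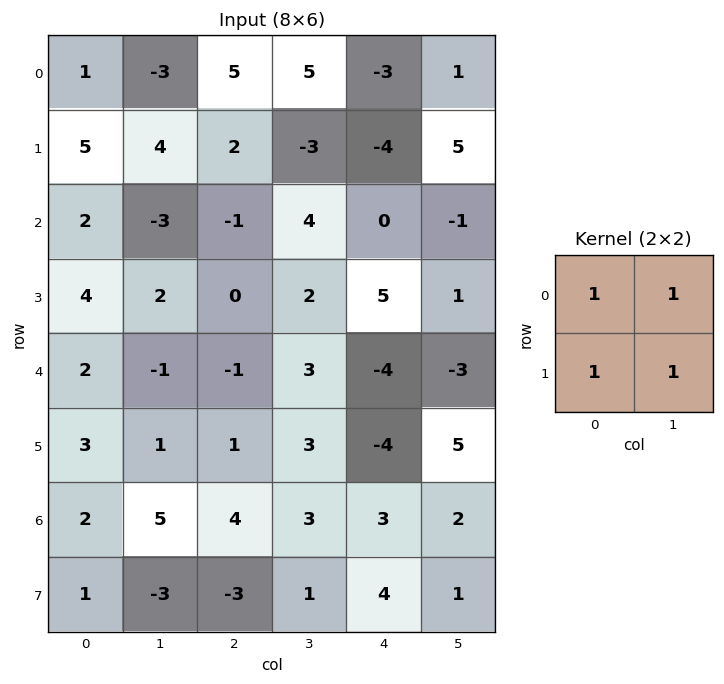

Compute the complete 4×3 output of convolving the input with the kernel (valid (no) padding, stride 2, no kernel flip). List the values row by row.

7 9 -1
5 5 5
5 6 -6
5 5 10

Output[0,0]: The receptive field on the input at this output position is [1 -3 / 5 4]. Elementwise product with the kernel and sum: 1·1 + -3·1 + 5·1 + 4·1.
Output[0,1]: The receptive field on the input at this output position is [5 5 / 2 -3]. Elementwise product with the kernel and sum: 5·1 + 5·1 + 2·1 + -3·1.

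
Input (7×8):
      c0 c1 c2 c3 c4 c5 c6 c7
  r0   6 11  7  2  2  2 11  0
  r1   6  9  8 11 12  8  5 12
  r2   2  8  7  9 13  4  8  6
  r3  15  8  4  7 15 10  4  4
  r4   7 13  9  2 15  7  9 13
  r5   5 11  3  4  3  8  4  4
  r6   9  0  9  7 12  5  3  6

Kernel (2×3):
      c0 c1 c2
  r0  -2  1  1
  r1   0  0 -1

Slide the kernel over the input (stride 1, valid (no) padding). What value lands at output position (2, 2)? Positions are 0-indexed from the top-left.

-7

The receptive field on the input at this output position is [7 9 13 / 4 7 15]. Elementwise product with the kernel and sum: 7·-2 + 9·1 + 13·1 + 15·-1.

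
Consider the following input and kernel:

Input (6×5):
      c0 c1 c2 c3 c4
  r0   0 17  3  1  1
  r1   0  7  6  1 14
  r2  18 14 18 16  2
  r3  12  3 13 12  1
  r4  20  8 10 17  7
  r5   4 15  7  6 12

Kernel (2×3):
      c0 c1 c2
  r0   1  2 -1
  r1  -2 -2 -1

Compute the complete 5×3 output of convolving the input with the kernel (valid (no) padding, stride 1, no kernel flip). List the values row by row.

11 -5 -24
-74 -62 -76
-15 -10 -3
-61 -36 -25
-19 -39 -1

Output[0,0]: The receptive field on the input at this output position is [0 17 3 / 0 7 6]. Elementwise product with the kernel and sum: 0·1 + 17·2 + 3·-1 + 0·-2 + 7·-2 + 6·-1.
Output[0,1]: The receptive field on the input at this output position is [17 3 1 / 7 6 1]. Elementwise product with the kernel and sum: 17·1 + 3·2 + 1·-1 + 7·-2 + 6·-2 + 1·-1.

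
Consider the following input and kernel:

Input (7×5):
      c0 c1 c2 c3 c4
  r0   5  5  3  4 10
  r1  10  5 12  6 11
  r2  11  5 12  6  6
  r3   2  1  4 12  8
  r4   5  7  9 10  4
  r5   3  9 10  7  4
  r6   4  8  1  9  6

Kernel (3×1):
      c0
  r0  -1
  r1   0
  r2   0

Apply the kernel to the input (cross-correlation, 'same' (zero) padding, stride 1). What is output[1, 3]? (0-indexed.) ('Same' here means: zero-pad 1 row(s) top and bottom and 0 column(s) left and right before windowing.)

The receptive field on the zero-padded input at this output position is [4 / 6 / 6]. Elementwise product with the kernel and sum: 4·-1.

-4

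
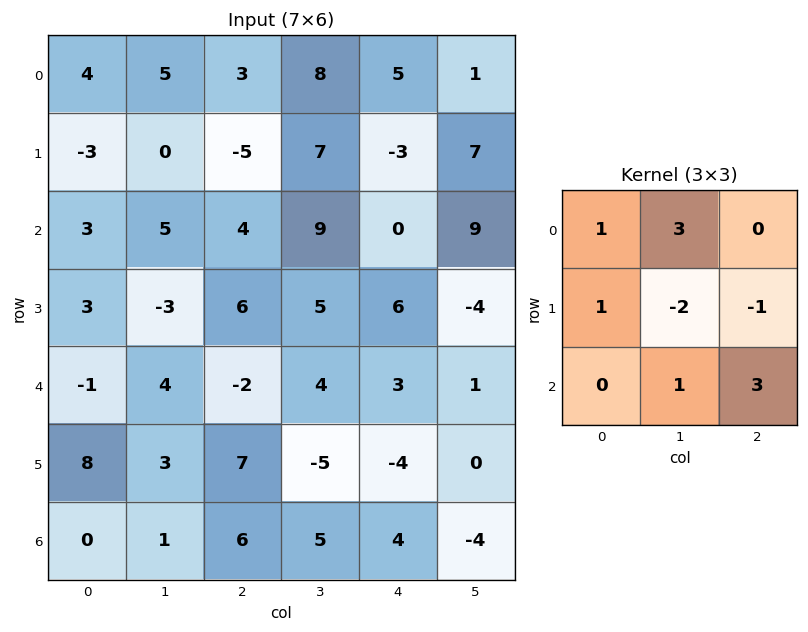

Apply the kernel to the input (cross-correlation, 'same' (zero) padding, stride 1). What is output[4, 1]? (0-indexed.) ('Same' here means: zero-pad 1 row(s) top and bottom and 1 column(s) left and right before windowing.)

11

The receptive field on the zero-padded input at this output position is [3 -3 6 / -1 4 -2 / 8 3 7]. Elementwise product with the kernel and sum: 3·1 + -3·3 + -1·1 + 4·-2 + -2·-1 + 3·1 + 7·3.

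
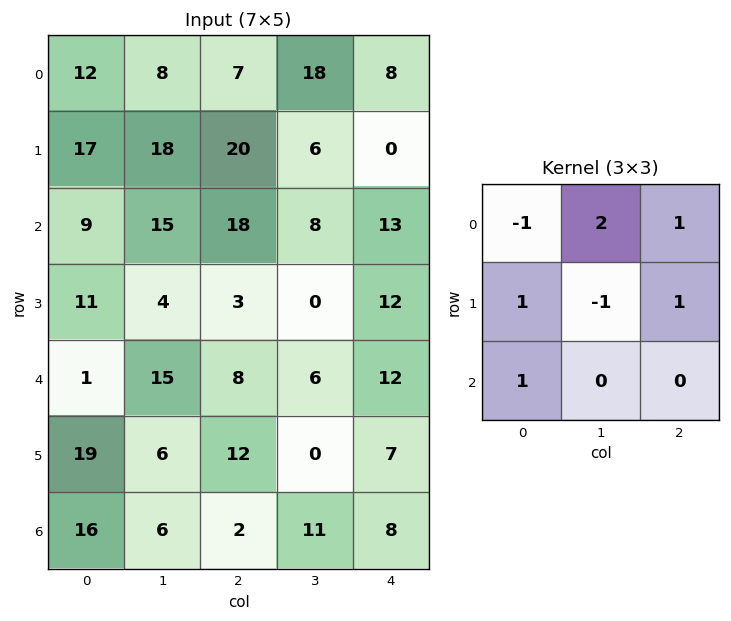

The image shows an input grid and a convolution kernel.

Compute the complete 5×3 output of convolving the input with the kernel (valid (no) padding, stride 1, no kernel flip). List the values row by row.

39 43 69
62 37 18
50 45 34
13 21 35
78 7 37

Output[0,0]: The receptive field on the input at this output position is [12 8 7 / 17 18 20 / 9 15 18]. Elementwise product with the kernel and sum: 12·-1 + 8·2 + 7·1 + 17·1 + 18·-1 + 20·1 + 9·1.
Output[0,1]: The receptive field on the input at this output position is [8 7 18 / 18 20 6 / 15 18 8]. Elementwise product with the kernel and sum: 8·-1 + 7·2 + 18·1 + 18·1 + 20·-1 + 6·1 + 15·1.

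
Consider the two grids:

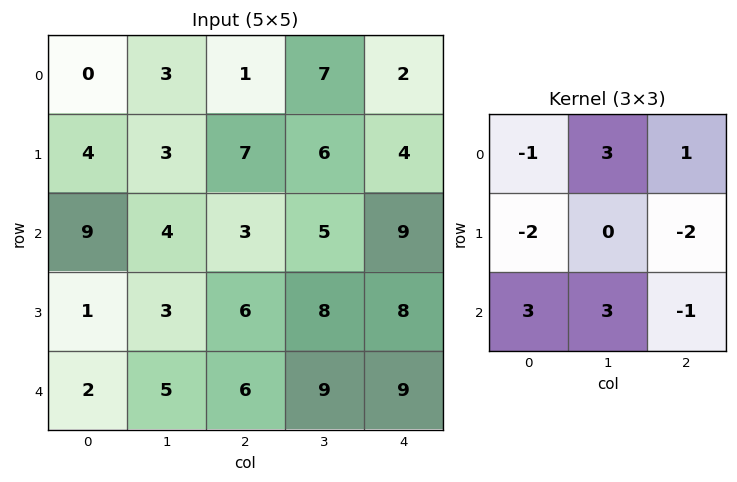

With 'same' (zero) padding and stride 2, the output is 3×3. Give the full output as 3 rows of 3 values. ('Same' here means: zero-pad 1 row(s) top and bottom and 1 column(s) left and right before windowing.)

Output[0,0]: The receptive field on the zero-padded input at this output position is [0 0 0 / 0 0 3 / 0 4 3]. Elementwise product with the kernel and sum: 0·-1 + 0·3 + 0·1 + 0·-2 + 3·-2 + 0·3 + 4·3 + 3·-1.

3 4 16
7 25 44
-4 -5 -2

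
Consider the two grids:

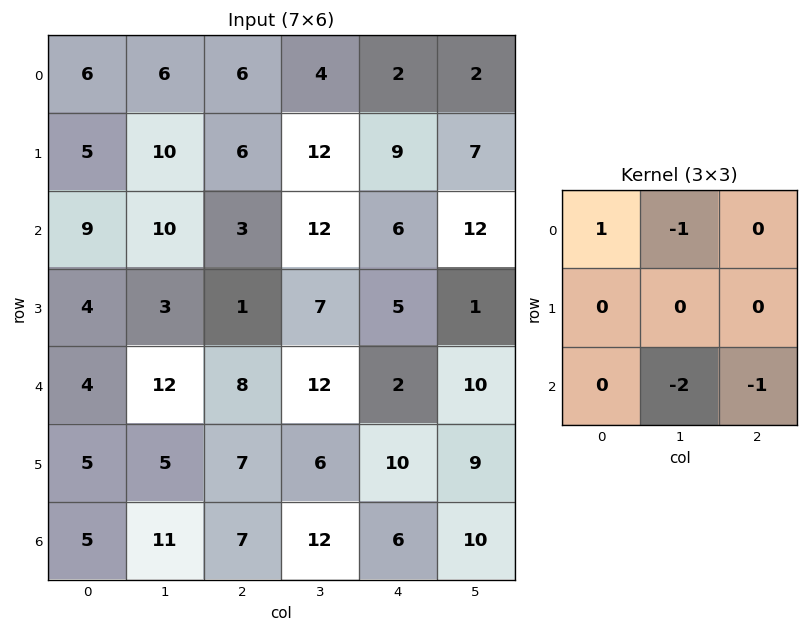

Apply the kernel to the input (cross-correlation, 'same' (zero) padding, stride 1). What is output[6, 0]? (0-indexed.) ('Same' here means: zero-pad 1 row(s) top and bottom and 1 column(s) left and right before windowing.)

The receptive field on the zero-padded input at this output position is [0 5 5 / 0 5 11 / 0 0 0]. Elementwise product with the kernel and sum: 0·1 + 5·-1 + 0·-2 + 0·-1.

-5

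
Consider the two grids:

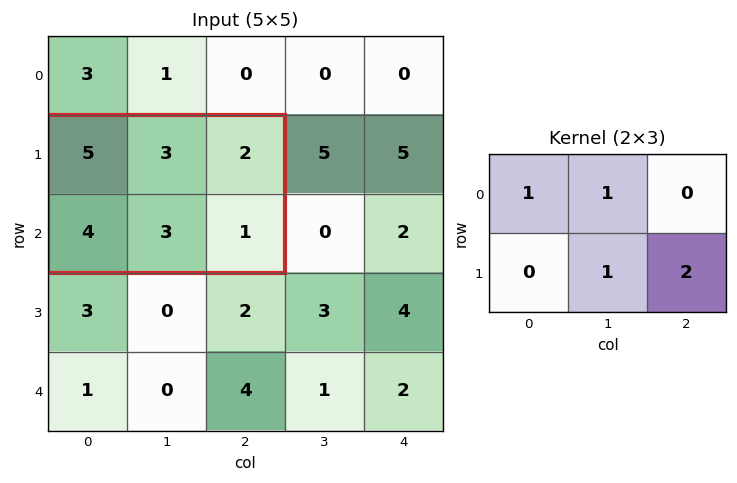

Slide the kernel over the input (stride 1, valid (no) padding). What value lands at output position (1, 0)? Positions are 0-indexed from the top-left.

13

The receptive field on the input at this output position is [5 3 2 / 4 3 1]. Elementwise product with the kernel and sum: 5·1 + 3·1 + 3·1 + 1·2.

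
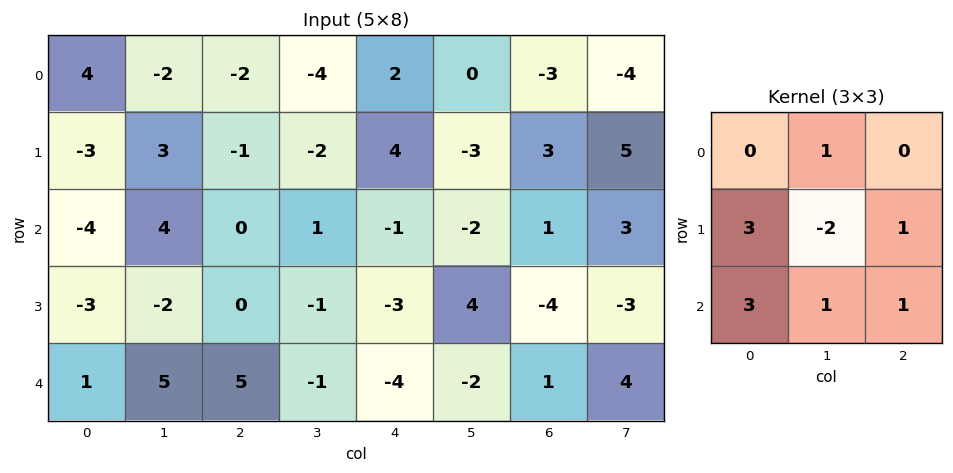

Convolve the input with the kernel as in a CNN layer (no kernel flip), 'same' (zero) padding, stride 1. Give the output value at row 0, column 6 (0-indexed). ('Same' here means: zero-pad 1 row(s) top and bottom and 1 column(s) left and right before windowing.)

1

The receptive field on the zero-padded input at this output position is [0 0 0 / 0 -3 -4 / -3 3 5]. Elementwise product with the kernel and sum: 0·1 + 0·3 + -3·-2 + -4·1 + -3·3 + 3·1 + 5·1.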